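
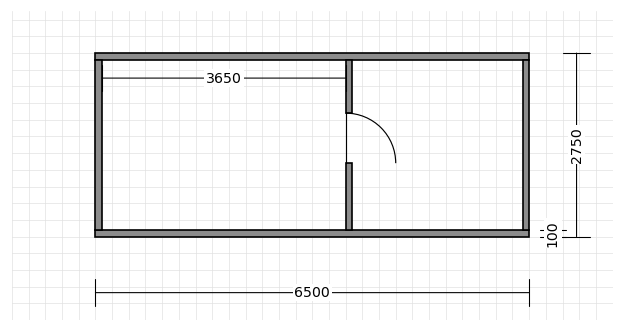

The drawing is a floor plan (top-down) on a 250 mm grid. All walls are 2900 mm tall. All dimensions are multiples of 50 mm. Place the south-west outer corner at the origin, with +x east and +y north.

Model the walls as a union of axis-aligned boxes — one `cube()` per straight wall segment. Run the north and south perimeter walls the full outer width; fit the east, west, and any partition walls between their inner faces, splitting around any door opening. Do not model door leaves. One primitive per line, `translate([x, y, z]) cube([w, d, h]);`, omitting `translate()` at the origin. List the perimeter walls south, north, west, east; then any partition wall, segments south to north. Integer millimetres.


cube([6500, 100, 2900]);
translate([0, 2650, 0]) cube([6500, 100, 2900]);
translate([0, 100, 0]) cube([100, 2550, 2900]);
translate([6400, 100, 0]) cube([100, 2550, 2900]);
translate([3750, 100, 0]) cube([100, 1000, 2900]);
translate([3750, 1850, 0]) cube([100, 800, 2900]);


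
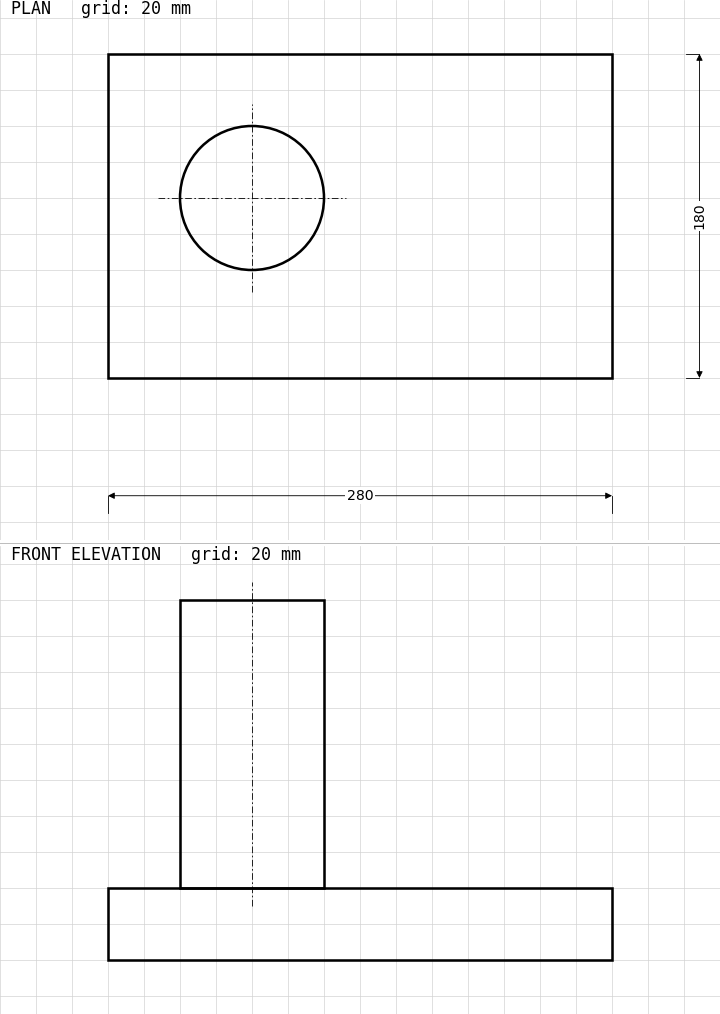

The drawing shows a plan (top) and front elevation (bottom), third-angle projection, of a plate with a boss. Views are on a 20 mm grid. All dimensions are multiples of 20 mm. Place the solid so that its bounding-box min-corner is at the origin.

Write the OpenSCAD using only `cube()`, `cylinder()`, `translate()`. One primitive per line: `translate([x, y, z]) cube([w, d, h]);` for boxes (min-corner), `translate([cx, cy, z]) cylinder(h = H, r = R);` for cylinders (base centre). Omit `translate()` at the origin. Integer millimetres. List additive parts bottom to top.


cube([280, 180, 40]);
translate([80, 100, 40]) cylinder(h = 160, r = 40);


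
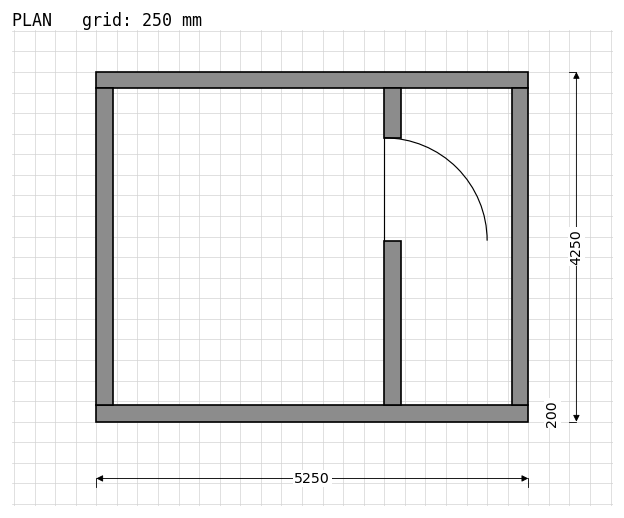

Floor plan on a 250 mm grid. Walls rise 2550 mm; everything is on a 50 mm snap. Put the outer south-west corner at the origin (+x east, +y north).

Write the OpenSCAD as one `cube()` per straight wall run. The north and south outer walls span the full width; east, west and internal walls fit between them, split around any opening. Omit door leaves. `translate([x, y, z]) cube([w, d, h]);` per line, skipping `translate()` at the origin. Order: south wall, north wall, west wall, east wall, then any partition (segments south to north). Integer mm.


cube([5250, 200, 2550]);
translate([0, 4050, 0]) cube([5250, 200, 2550]);
translate([0, 200, 0]) cube([200, 3850, 2550]);
translate([5050, 200, 0]) cube([200, 3850, 2550]);
translate([3500, 200, 0]) cube([200, 2000, 2550]);
translate([3500, 3450, 0]) cube([200, 600, 2550]);


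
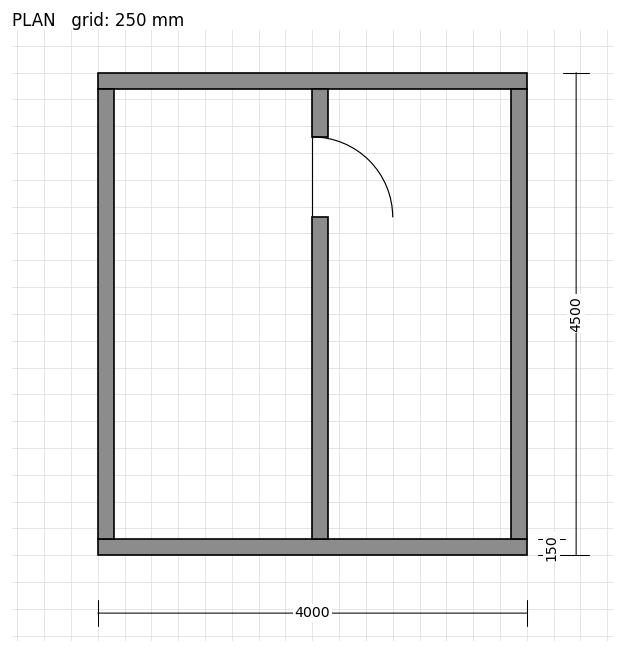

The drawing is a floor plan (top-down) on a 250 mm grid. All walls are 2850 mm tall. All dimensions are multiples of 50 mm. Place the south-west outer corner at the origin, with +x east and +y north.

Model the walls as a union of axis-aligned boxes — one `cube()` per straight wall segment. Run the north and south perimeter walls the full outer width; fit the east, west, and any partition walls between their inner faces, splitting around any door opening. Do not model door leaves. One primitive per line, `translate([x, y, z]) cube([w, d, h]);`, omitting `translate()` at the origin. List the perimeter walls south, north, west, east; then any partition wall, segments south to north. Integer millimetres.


cube([4000, 150, 2850]);
translate([0, 4350, 0]) cube([4000, 150, 2850]);
translate([0, 150, 0]) cube([150, 4200, 2850]);
translate([3850, 150, 0]) cube([150, 4200, 2850]);
translate([2000, 150, 0]) cube([150, 3000, 2850]);
translate([2000, 3900, 0]) cube([150, 450, 2850]);


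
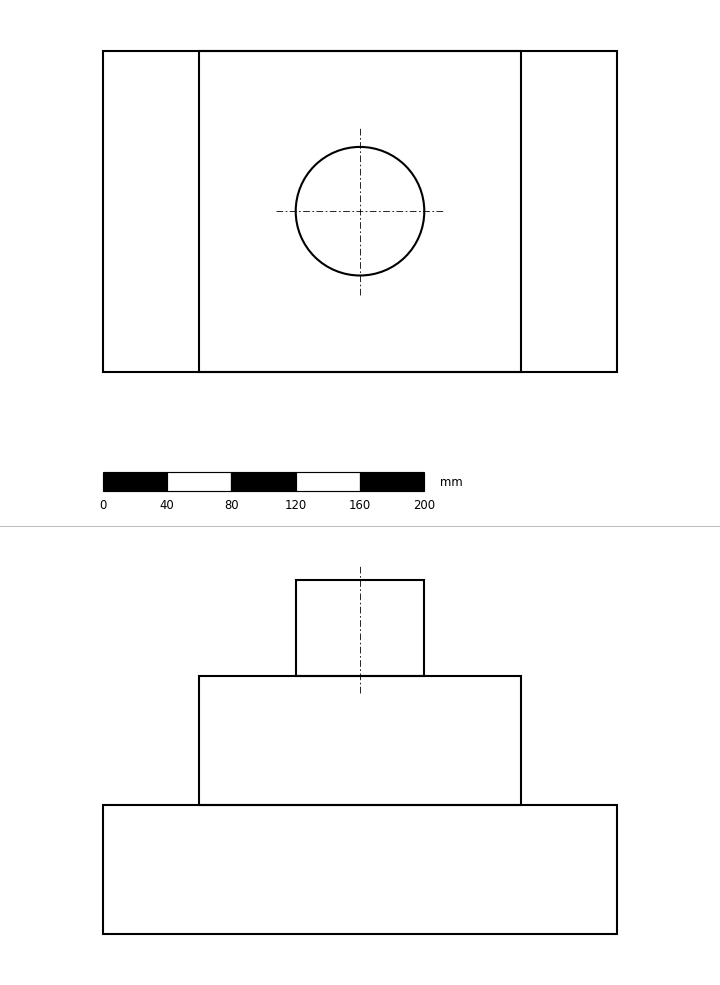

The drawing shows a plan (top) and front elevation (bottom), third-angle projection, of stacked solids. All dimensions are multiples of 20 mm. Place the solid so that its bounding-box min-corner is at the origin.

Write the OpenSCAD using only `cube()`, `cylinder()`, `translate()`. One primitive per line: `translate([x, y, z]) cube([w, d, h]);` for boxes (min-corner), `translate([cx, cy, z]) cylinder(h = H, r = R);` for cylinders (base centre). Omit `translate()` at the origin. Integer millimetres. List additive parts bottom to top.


cube([320, 200, 80]);
translate([60, 0, 80]) cube([200, 200, 80]);
translate([160, 100, 160]) cylinder(h = 60, r = 40);


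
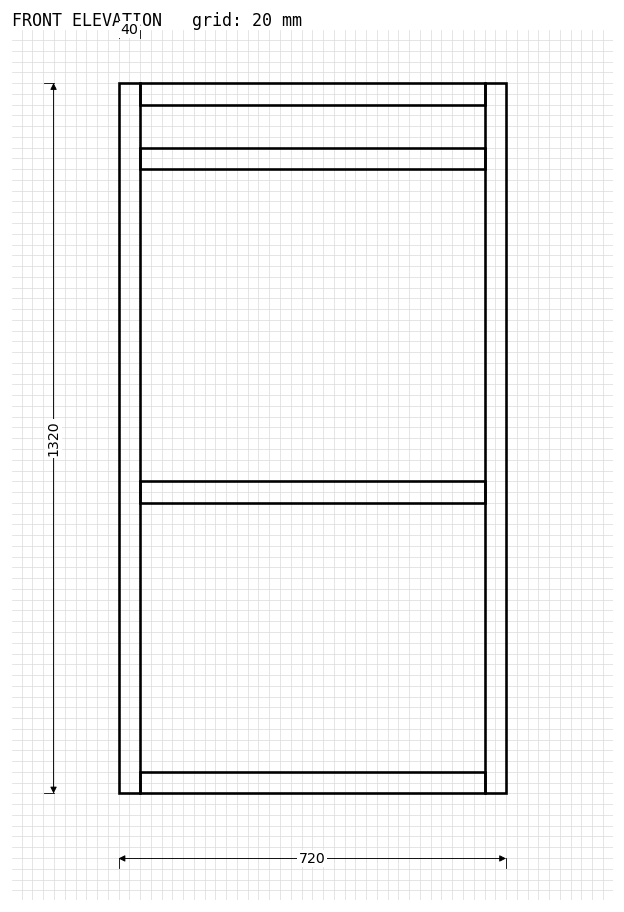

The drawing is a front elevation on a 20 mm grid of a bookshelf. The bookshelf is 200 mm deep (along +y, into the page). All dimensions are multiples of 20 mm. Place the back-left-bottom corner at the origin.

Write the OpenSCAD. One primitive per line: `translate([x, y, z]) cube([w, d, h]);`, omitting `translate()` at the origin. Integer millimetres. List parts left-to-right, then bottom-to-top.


cube([40, 200, 1320]);
translate([40, 0, 0]) cube([640, 200, 40]);
translate([40, 0, 540]) cube([640, 200, 40]);
translate([40, 0, 1160]) cube([640, 200, 40]);
translate([40, 0, 1280]) cube([640, 200, 40]);
translate([680, 0, 0]) cube([40, 200, 1320]);


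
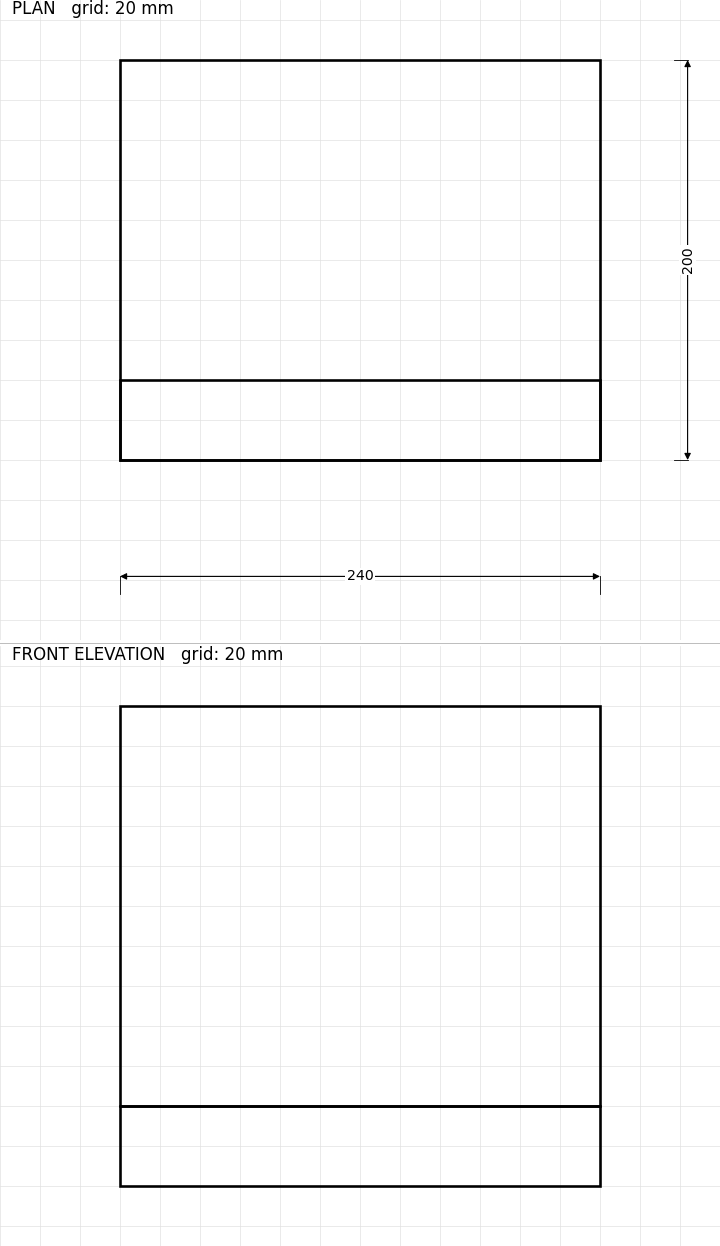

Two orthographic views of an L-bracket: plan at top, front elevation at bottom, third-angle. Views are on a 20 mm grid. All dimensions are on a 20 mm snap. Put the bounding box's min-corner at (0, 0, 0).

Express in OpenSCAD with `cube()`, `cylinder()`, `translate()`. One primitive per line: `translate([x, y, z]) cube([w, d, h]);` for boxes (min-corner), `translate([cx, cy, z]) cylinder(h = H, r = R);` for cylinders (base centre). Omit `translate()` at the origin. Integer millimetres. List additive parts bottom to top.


cube([240, 200, 40]);
translate([0, 0, 40]) cube([240, 40, 200]);


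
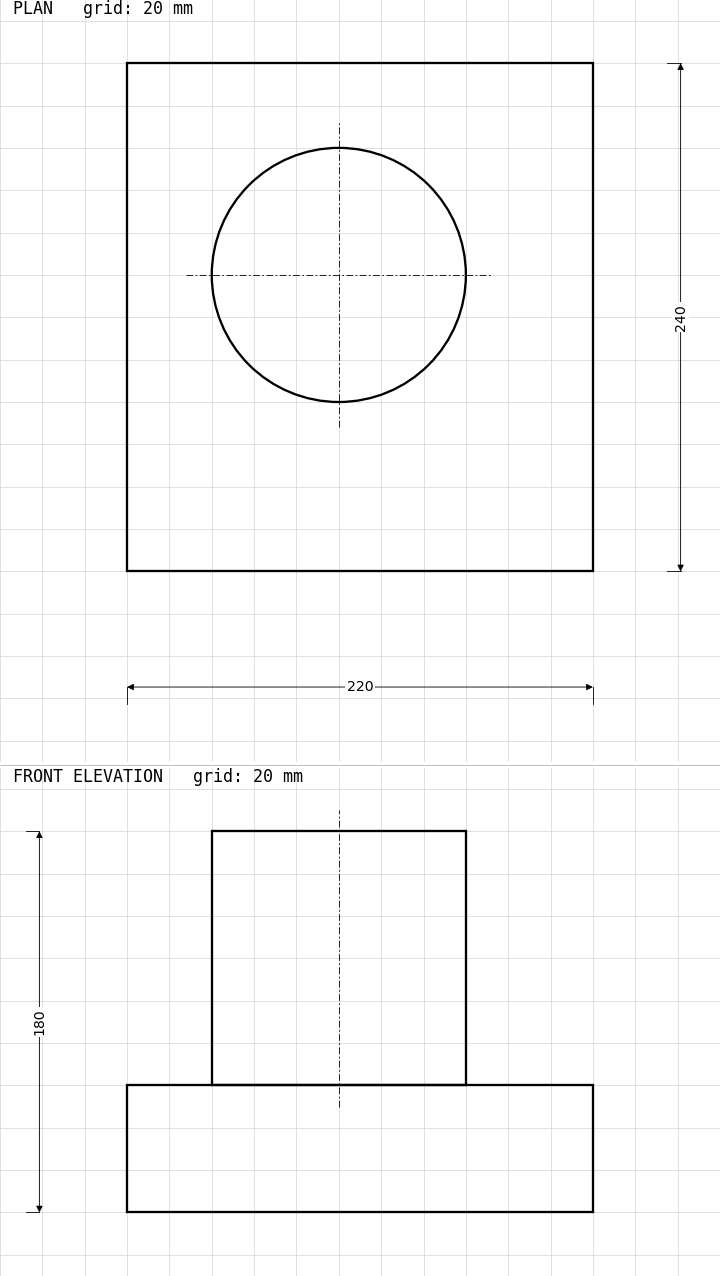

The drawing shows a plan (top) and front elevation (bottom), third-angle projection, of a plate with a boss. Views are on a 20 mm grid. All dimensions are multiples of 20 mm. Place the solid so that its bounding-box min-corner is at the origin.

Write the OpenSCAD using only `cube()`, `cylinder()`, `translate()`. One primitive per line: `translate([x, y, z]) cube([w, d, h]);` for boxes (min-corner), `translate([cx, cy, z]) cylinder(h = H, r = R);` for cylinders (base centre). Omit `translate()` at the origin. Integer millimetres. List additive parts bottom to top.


cube([220, 240, 60]);
translate([100, 140, 60]) cylinder(h = 120, r = 60);


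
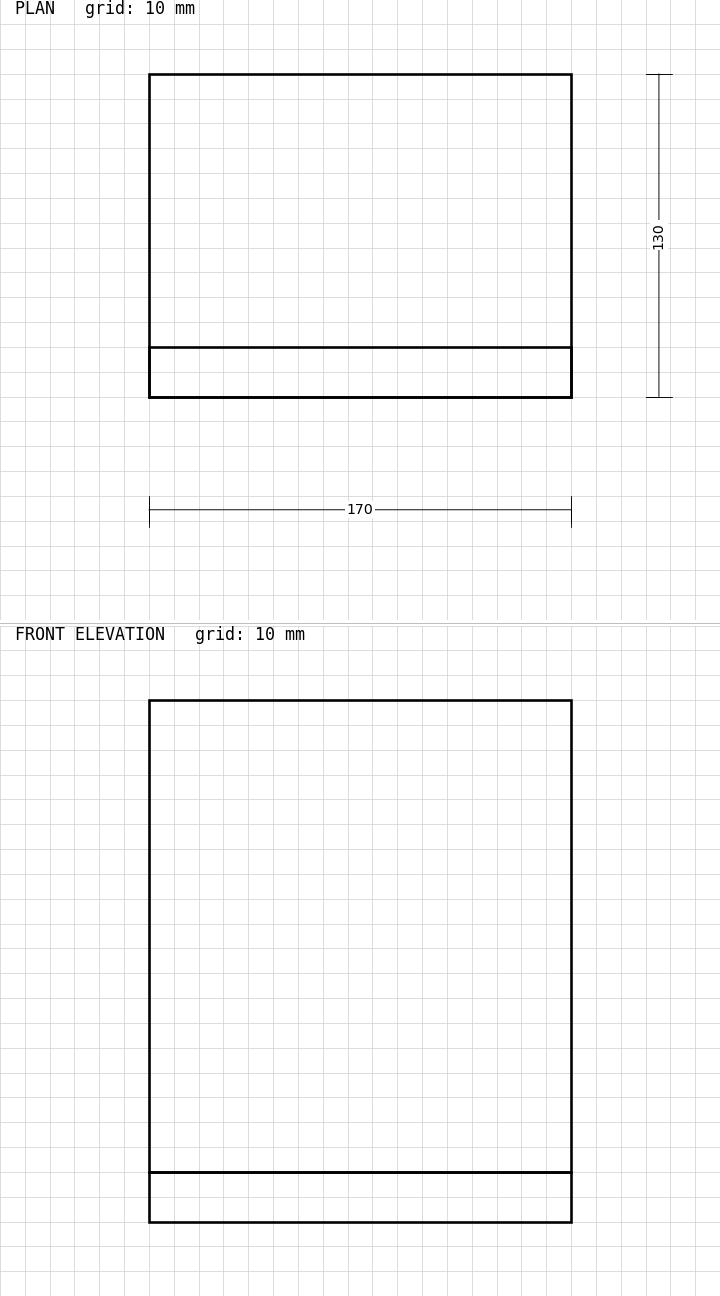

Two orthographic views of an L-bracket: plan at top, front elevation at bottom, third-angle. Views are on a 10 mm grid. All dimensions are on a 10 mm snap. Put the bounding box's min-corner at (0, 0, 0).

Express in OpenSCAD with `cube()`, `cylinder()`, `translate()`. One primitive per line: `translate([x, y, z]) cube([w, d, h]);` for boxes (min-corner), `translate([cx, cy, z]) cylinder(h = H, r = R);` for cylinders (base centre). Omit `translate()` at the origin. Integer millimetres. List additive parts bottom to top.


cube([170, 130, 20]);
translate([0, 0, 20]) cube([170, 20, 190]);


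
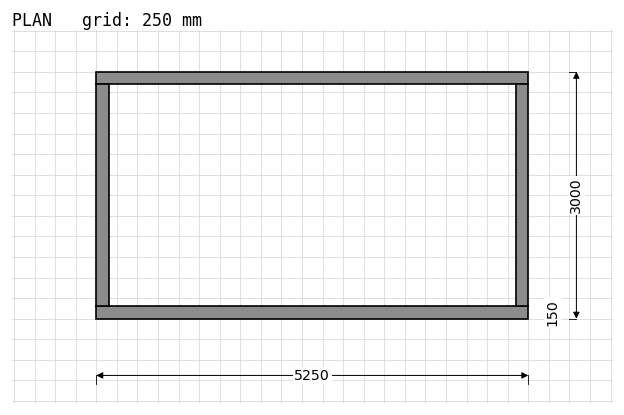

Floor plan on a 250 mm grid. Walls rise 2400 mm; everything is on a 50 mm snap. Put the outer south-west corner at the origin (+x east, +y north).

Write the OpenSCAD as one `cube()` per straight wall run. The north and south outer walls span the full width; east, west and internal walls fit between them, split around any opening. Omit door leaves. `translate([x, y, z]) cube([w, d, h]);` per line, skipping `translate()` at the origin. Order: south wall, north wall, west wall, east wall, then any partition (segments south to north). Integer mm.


cube([5250, 150, 2400]);
translate([0, 2850, 0]) cube([5250, 150, 2400]);
translate([0, 150, 0]) cube([150, 2700, 2400]);
translate([5100, 150, 0]) cube([150, 2700, 2400]);


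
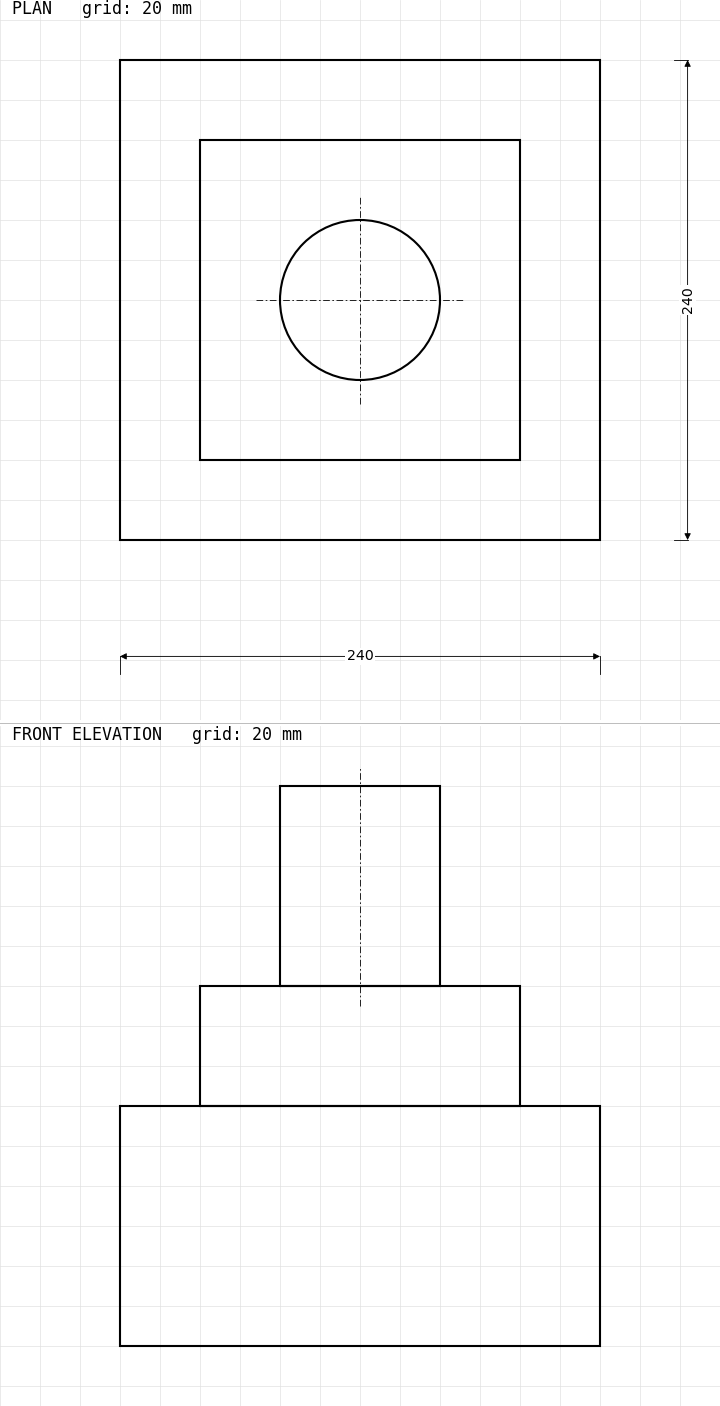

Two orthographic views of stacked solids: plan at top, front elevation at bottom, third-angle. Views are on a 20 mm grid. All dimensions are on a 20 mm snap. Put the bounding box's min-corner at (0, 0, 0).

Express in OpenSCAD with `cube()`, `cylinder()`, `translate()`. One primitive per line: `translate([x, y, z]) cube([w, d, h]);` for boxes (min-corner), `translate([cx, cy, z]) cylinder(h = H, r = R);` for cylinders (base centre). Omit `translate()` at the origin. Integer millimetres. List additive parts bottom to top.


cube([240, 240, 120]);
translate([40, 40, 120]) cube([160, 160, 60]);
translate([120, 120, 180]) cylinder(h = 100, r = 40);


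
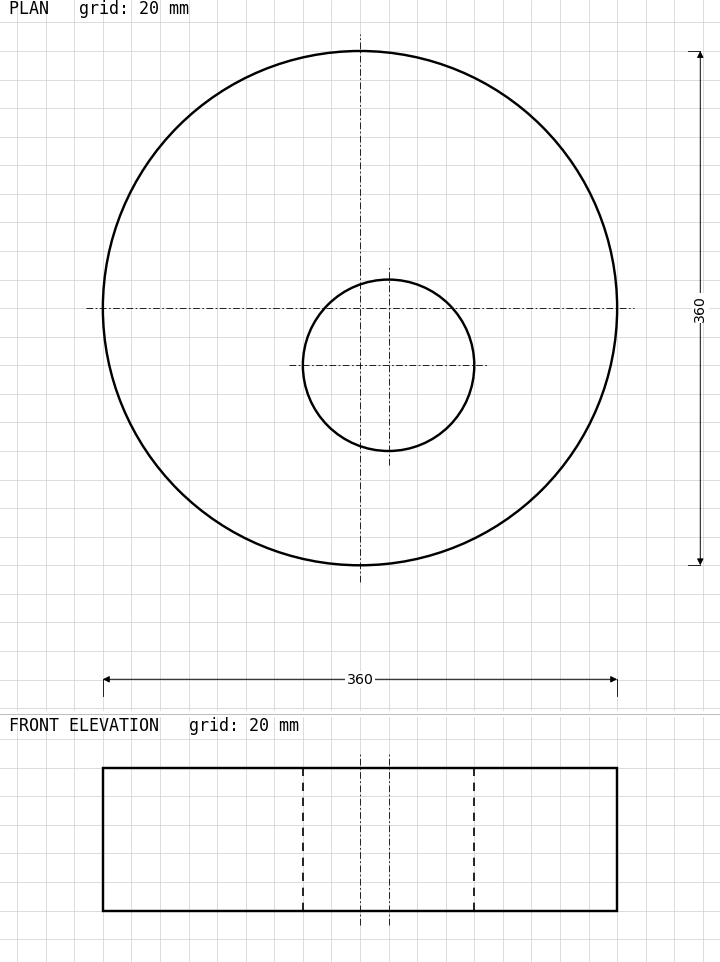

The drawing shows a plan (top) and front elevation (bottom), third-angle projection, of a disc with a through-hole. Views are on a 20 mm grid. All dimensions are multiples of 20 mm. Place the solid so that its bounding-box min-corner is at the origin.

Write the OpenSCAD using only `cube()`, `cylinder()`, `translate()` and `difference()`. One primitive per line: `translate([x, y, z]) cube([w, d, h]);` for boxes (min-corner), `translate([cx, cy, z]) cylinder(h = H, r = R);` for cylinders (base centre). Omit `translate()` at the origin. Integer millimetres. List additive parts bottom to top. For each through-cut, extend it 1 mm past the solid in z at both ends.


difference() {
  translate([180, 180, 0]) cylinder(h = 100, r = 180);
  translate([200, 140, -1]) cylinder(h = 102, r = 60);
}


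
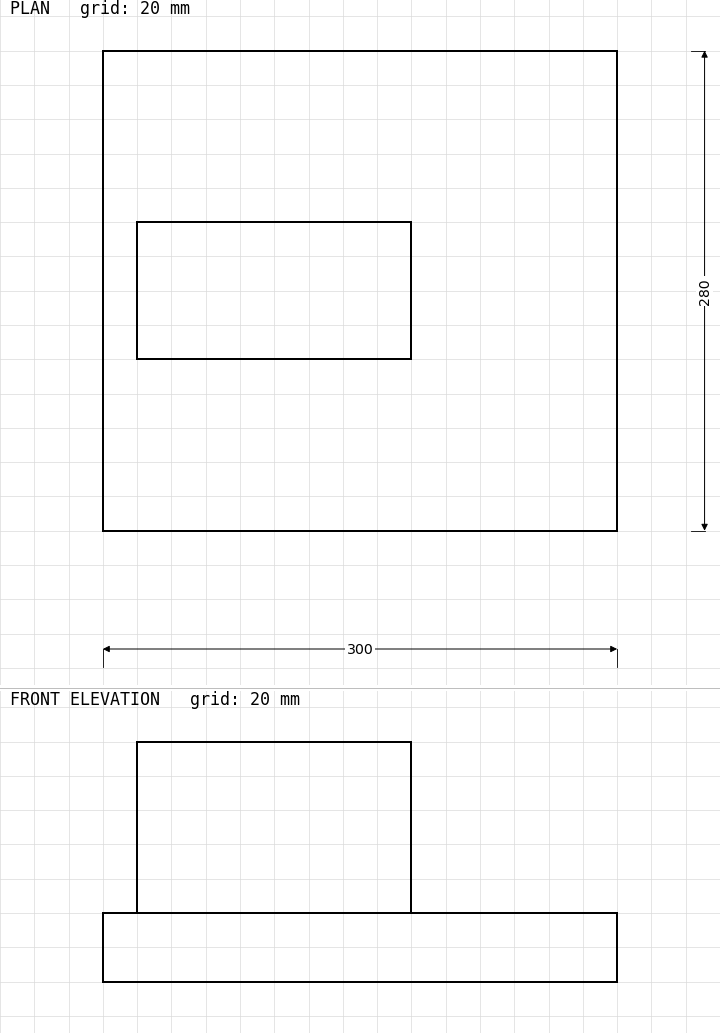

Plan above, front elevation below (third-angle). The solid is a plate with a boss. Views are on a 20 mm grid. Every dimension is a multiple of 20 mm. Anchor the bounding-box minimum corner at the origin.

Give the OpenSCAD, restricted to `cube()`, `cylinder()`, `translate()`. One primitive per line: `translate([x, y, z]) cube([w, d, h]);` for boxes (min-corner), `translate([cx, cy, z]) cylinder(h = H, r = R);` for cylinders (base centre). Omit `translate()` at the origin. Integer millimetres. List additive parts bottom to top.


cube([300, 280, 40]);
translate([20, 100, 40]) cube([160, 80, 100]);


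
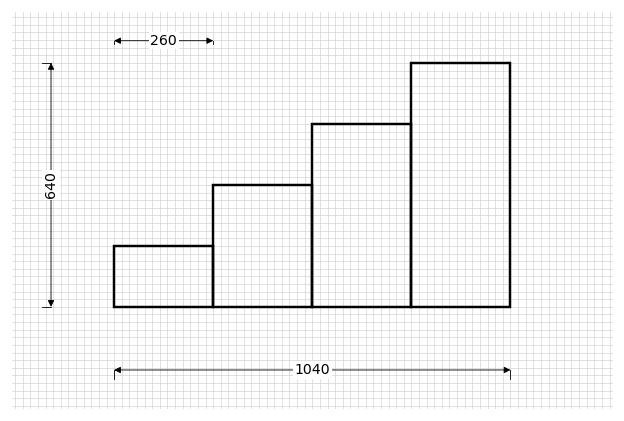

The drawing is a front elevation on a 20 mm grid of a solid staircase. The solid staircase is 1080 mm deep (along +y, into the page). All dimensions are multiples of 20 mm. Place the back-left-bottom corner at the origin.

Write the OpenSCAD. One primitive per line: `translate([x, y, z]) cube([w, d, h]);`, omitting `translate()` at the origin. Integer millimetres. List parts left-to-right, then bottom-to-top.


cube([260, 1080, 160]);
translate([260, 0, 0]) cube([260, 1080, 320]);
translate([520, 0, 0]) cube([260, 1080, 480]);
translate([780, 0, 0]) cube([260, 1080, 640]);


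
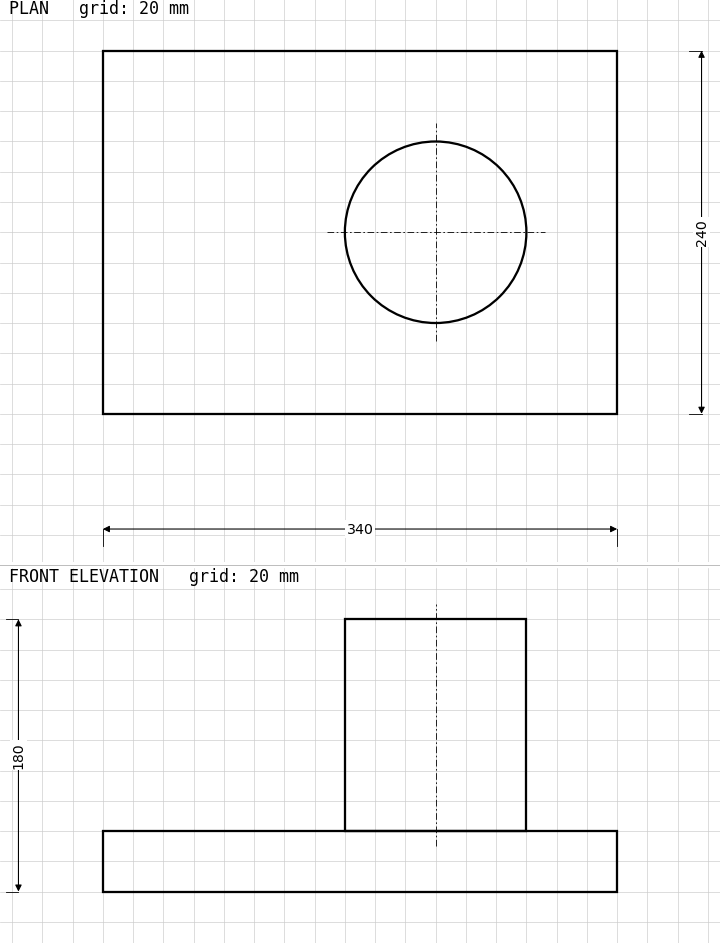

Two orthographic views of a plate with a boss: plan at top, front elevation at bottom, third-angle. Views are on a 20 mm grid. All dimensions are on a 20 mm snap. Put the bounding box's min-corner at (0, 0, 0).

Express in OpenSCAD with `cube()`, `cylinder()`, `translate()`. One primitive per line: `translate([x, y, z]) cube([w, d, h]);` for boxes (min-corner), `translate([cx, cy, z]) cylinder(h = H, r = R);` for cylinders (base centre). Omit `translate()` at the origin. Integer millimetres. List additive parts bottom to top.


cube([340, 240, 40]);
translate([220, 120, 40]) cylinder(h = 140, r = 60);


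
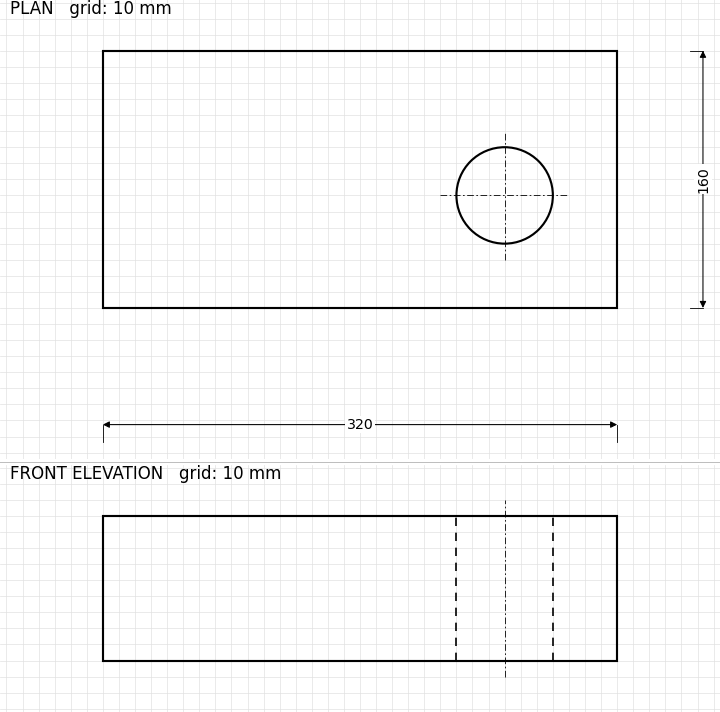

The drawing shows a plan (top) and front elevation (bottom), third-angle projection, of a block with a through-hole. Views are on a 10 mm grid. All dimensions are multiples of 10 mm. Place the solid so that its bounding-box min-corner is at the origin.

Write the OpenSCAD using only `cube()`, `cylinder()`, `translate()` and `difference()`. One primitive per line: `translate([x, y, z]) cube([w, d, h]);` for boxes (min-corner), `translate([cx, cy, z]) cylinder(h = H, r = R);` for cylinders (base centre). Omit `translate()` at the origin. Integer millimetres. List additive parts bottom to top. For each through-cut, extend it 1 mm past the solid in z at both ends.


difference() {
  cube([320, 160, 90]);
  translate([250, 70, -1]) cylinder(h = 92, r = 30);
}


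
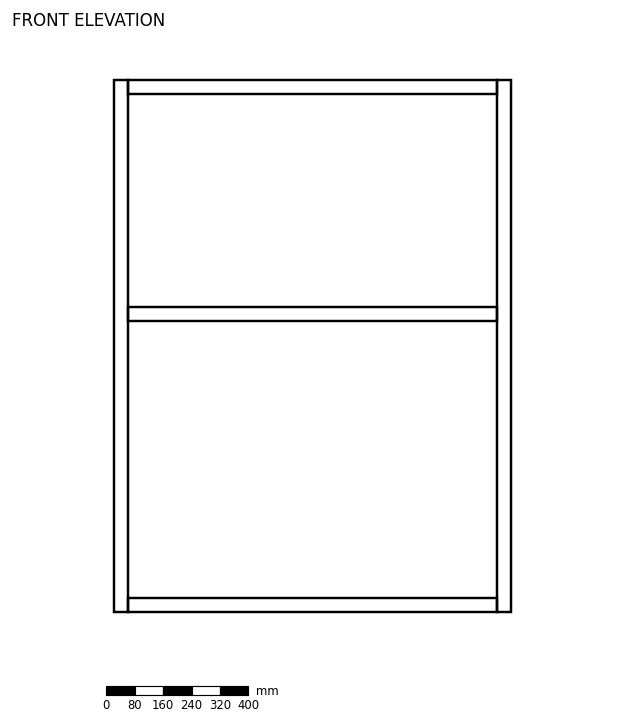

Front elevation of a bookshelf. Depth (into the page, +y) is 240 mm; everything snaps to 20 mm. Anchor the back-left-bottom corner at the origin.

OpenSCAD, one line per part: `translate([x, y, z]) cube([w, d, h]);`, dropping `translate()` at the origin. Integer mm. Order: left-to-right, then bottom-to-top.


cube([40, 240, 1500]);
translate([40, 0, 0]) cube([1040, 240, 40]);
translate([40, 0, 820]) cube([1040, 240, 40]);
translate([40, 0, 1460]) cube([1040, 240, 40]);
translate([1080, 0, 0]) cube([40, 240, 1500]);


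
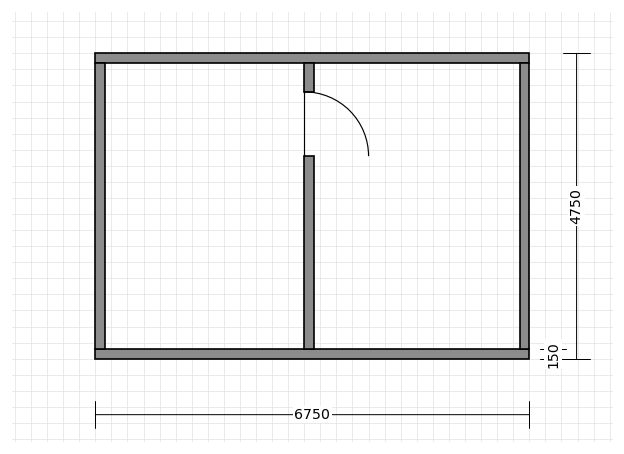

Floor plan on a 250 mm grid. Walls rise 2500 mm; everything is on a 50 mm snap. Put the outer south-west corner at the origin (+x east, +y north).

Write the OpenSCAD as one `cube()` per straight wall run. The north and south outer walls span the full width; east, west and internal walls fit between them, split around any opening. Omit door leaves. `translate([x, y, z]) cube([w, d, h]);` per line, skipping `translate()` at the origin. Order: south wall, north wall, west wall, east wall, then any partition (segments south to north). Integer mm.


cube([6750, 150, 2500]);
translate([0, 4600, 0]) cube([6750, 150, 2500]);
translate([0, 150, 0]) cube([150, 4450, 2500]);
translate([6600, 150, 0]) cube([150, 4450, 2500]);
translate([3250, 150, 0]) cube([150, 3000, 2500]);
translate([3250, 4150, 0]) cube([150, 450, 2500]);


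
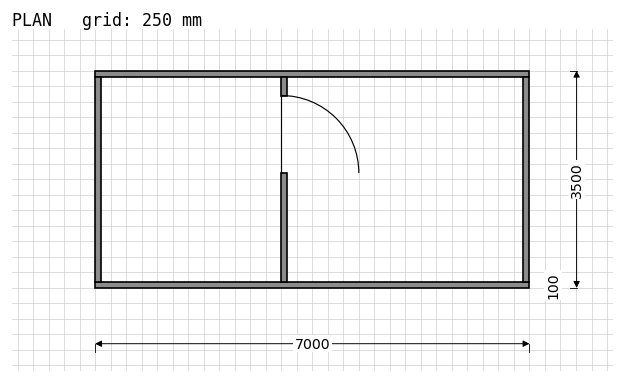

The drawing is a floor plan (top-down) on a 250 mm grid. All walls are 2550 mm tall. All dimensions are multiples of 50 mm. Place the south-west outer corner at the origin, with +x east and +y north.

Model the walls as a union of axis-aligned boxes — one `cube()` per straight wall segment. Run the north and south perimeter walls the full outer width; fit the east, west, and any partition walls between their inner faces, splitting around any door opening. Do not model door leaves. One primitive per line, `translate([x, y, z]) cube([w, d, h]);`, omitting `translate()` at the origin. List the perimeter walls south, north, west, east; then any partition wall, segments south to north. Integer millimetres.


cube([7000, 100, 2550]);
translate([0, 3400, 0]) cube([7000, 100, 2550]);
translate([0, 100, 0]) cube([100, 3300, 2550]);
translate([6900, 100, 0]) cube([100, 3300, 2550]);
translate([3000, 100, 0]) cube([100, 1750, 2550]);
translate([3000, 3100, 0]) cube([100, 300, 2550]);


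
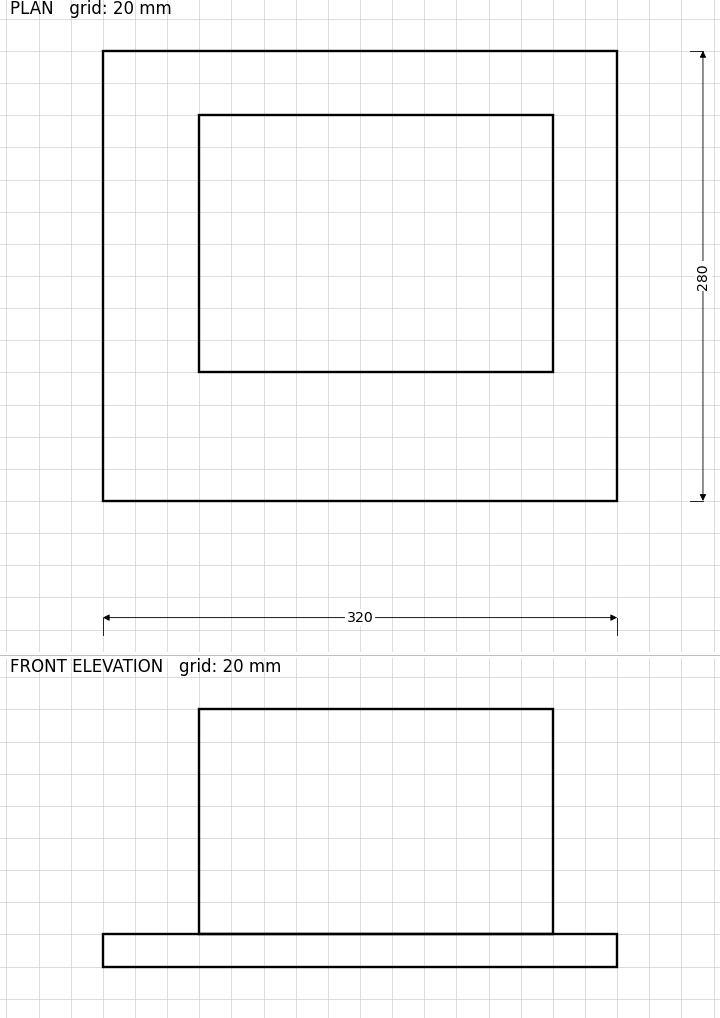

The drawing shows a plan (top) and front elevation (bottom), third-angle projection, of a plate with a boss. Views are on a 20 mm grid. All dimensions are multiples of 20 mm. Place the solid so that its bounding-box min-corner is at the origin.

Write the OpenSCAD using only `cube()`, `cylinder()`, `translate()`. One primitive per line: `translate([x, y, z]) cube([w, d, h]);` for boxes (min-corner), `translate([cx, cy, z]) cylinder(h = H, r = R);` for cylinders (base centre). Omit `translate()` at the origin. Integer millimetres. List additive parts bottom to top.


cube([320, 280, 20]);
translate([60, 80, 20]) cube([220, 160, 140]);


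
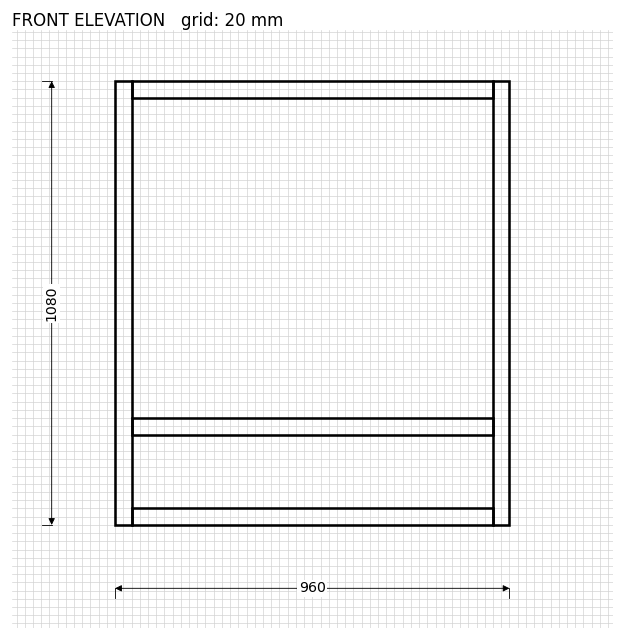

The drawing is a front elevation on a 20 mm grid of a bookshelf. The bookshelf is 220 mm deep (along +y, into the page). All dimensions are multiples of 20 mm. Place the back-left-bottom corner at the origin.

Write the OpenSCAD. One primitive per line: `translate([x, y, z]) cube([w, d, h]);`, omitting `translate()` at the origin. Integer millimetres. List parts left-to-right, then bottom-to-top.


cube([40, 220, 1080]);
translate([40, 0, 0]) cube([880, 220, 40]);
translate([40, 0, 220]) cube([880, 220, 40]);
translate([40, 0, 1040]) cube([880, 220, 40]);
translate([920, 0, 0]) cube([40, 220, 1080]);


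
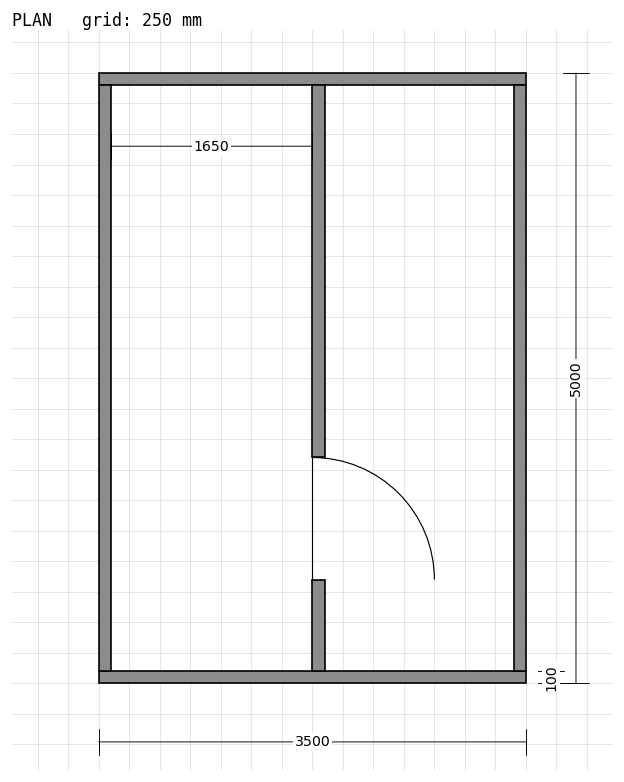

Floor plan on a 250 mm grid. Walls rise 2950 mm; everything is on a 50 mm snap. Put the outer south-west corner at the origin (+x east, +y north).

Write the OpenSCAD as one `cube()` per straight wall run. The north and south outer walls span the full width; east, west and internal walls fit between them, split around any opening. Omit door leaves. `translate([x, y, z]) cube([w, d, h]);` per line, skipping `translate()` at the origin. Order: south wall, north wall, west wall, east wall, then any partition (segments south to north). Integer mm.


cube([3500, 100, 2950]);
translate([0, 4900, 0]) cube([3500, 100, 2950]);
translate([0, 100, 0]) cube([100, 4800, 2950]);
translate([3400, 100, 0]) cube([100, 4800, 2950]);
translate([1750, 100, 0]) cube([100, 750, 2950]);
translate([1750, 1850, 0]) cube([100, 3050, 2950]);


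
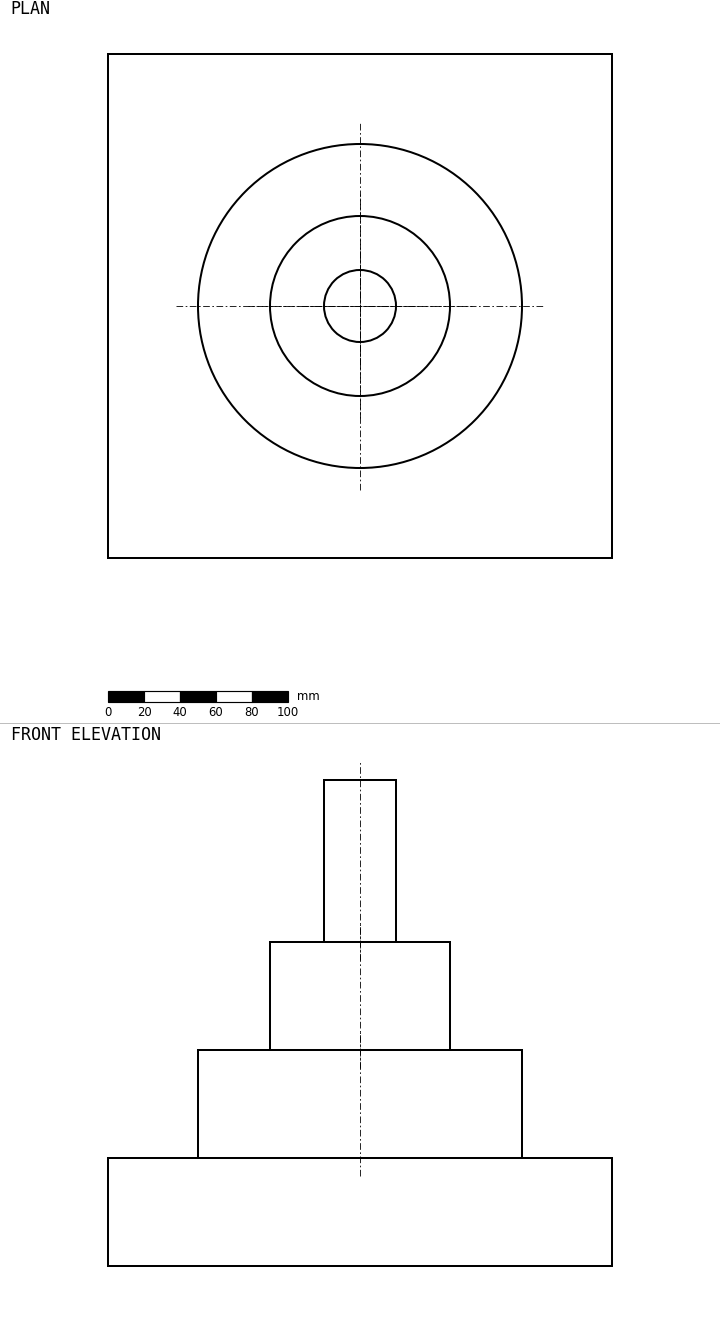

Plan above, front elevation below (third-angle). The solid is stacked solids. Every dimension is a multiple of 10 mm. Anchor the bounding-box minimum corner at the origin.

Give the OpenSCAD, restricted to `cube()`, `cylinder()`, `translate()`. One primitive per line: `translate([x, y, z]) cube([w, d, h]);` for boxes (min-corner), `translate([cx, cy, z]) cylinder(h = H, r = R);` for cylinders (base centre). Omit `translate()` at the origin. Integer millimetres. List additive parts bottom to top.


cube([280, 280, 60]);
translate([140, 140, 60]) cylinder(h = 60, r = 90);
translate([140, 140, 120]) cylinder(h = 60, r = 50);
translate([140, 140, 180]) cylinder(h = 90, r = 20);


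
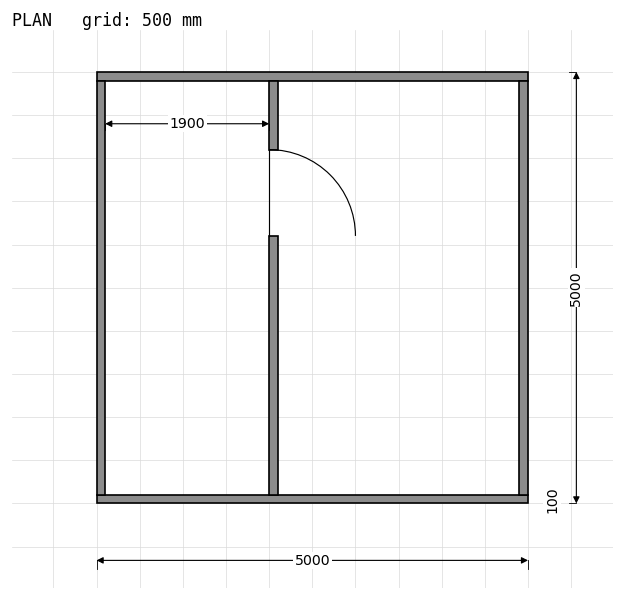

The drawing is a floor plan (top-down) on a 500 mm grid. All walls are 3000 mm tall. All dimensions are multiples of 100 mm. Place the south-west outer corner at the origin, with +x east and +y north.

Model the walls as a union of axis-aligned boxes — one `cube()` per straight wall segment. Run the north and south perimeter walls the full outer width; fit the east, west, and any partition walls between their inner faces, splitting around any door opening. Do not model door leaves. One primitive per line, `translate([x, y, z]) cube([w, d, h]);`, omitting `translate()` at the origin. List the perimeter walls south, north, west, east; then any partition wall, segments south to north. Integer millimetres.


cube([5000, 100, 3000]);
translate([0, 4900, 0]) cube([5000, 100, 3000]);
translate([0, 100, 0]) cube([100, 4800, 3000]);
translate([4900, 100, 0]) cube([100, 4800, 3000]);
translate([2000, 100, 0]) cube([100, 3000, 3000]);
translate([2000, 4100, 0]) cube([100, 800, 3000]);


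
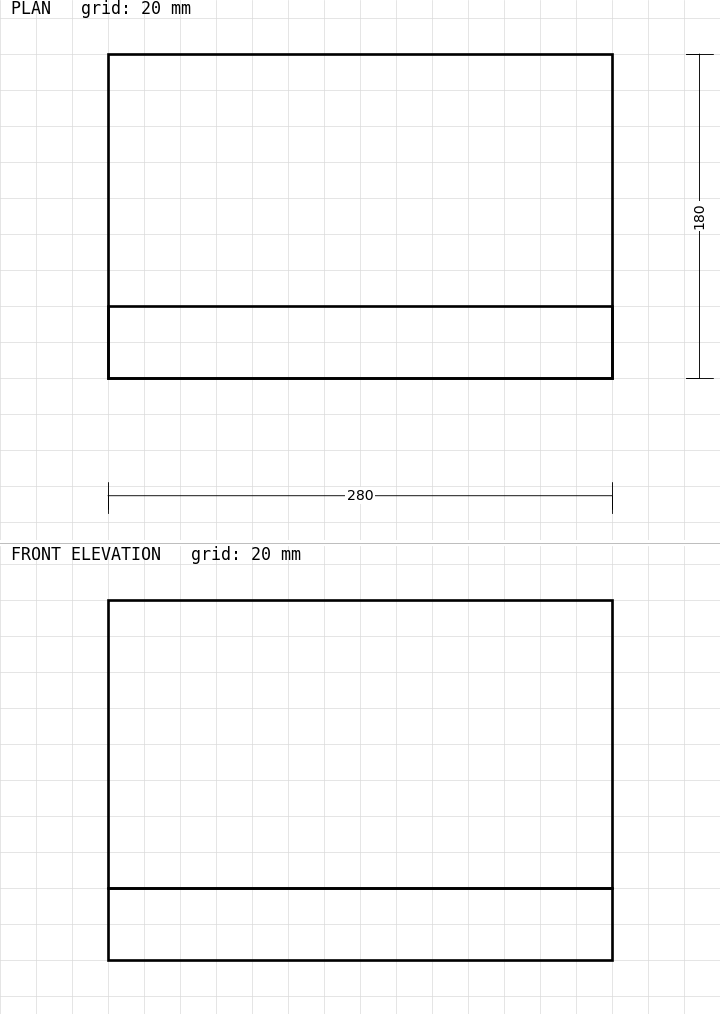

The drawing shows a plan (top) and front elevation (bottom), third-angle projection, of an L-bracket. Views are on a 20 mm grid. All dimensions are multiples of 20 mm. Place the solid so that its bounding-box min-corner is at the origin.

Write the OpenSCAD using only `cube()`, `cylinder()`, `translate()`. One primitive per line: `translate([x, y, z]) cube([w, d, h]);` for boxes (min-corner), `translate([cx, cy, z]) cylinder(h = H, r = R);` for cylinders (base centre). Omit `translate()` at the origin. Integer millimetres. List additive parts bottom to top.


cube([280, 180, 40]);
translate([0, 0, 40]) cube([280, 40, 160]);


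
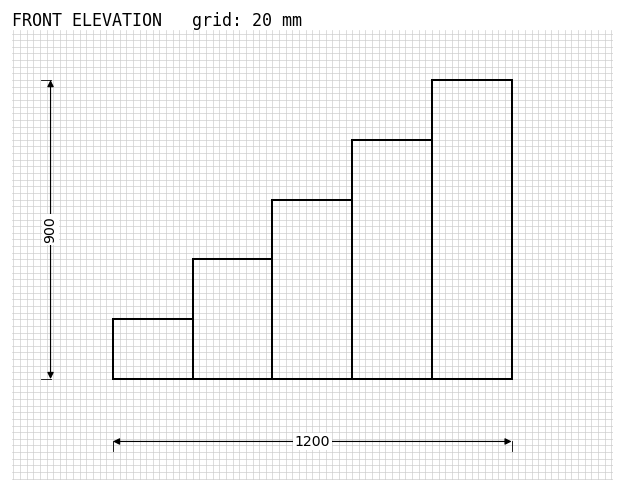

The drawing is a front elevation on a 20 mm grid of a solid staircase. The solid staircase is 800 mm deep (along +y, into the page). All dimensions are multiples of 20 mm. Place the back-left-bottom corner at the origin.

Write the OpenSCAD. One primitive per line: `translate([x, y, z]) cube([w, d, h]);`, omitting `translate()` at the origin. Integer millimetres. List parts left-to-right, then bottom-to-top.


cube([240, 800, 180]);
translate([240, 0, 0]) cube([240, 800, 360]);
translate([480, 0, 0]) cube([240, 800, 540]);
translate([720, 0, 0]) cube([240, 800, 720]);
translate([960, 0, 0]) cube([240, 800, 900]);


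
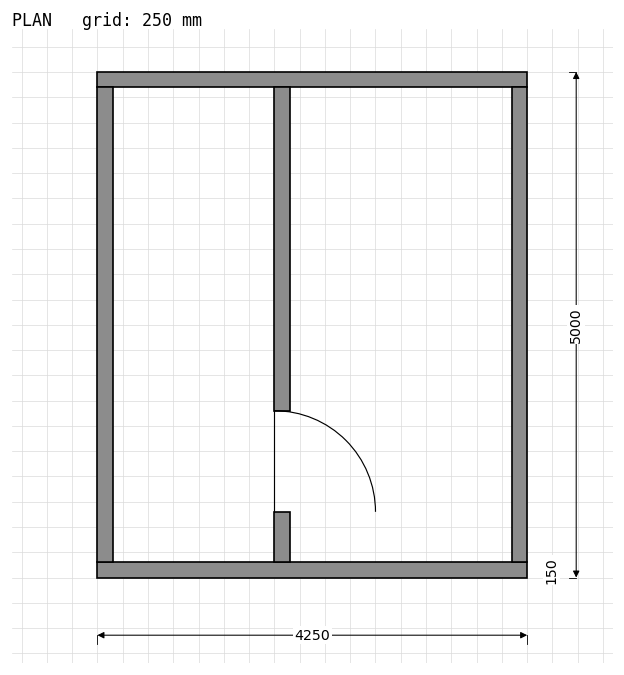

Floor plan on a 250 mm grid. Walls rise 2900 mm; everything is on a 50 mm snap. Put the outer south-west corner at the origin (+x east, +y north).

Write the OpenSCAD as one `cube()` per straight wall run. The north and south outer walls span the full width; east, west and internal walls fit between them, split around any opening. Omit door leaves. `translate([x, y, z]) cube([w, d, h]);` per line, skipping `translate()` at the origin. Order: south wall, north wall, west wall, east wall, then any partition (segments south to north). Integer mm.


cube([4250, 150, 2900]);
translate([0, 4850, 0]) cube([4250, 150, 2900]);
translate([0, 150, 0]) cube([150, 4700, 2900]);
translate([4100, 150, 0]) cube([150, 4700, 2900]);
translate([1750, 150, 0]) cube([150, 500, 2900]);
translate([1750, 1650, 0]) cube([150, 3200, 2900]);


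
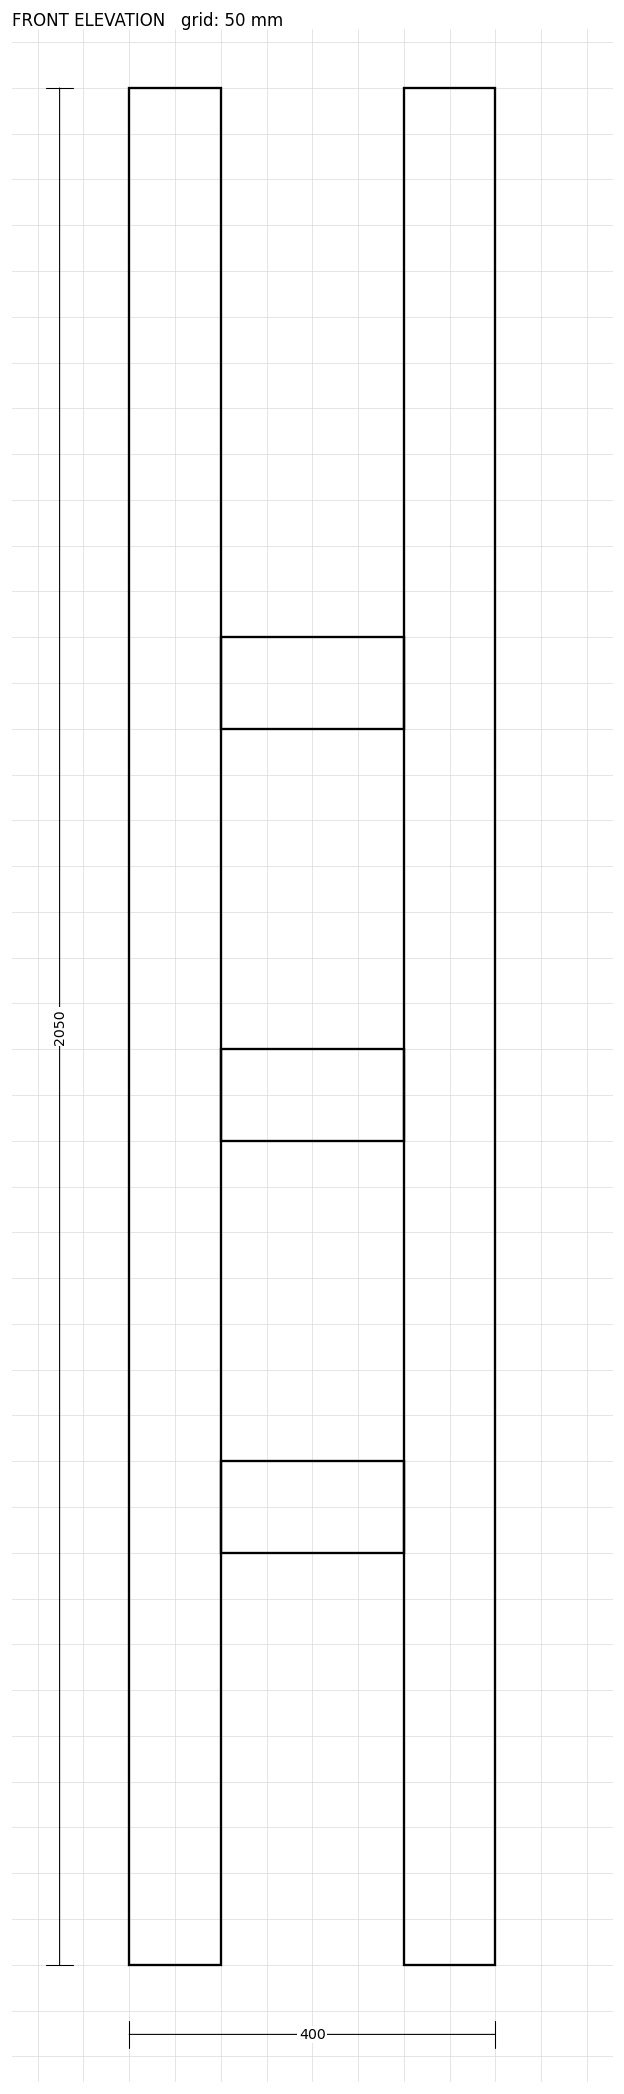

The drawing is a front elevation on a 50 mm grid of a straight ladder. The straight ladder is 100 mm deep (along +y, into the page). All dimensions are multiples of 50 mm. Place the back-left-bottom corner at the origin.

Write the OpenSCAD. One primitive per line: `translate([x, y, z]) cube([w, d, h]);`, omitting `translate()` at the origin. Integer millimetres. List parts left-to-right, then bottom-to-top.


cube([100, 100, 2050]);
translate([100, 0, 450]) cube([200, 100, 100]);
translate([100, 0, 900]) cube([200, 100, 100]);
translate([100, 0, 1350]) cube([200, 100, 100]);
translate([300, 0, 0]) cube([100, 100, 2050]);


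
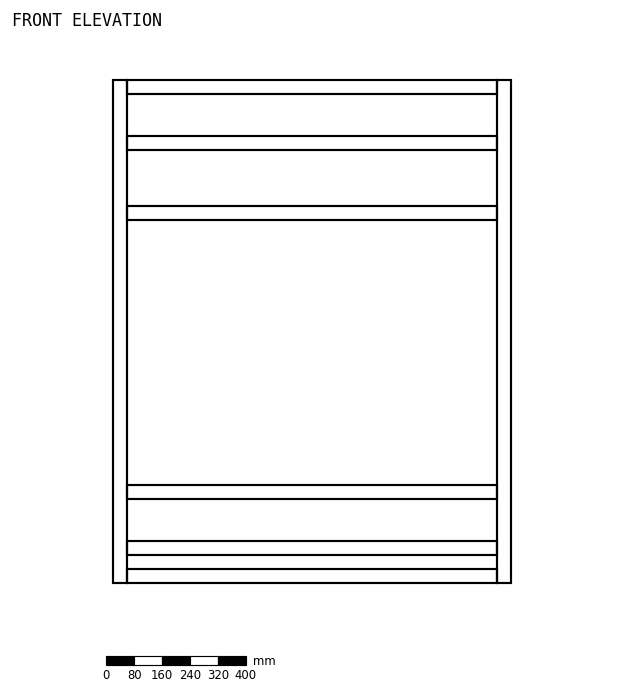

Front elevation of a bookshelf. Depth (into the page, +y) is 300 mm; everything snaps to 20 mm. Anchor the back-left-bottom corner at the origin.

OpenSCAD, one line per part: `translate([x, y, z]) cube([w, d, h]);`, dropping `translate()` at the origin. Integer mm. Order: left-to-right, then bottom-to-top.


cube([40, 300, 1440]);
translate([40, 0, 0]) cube([1060, 300, 40]);
translate([40, 0, 80]) cube([1060, 300, 40]);
translate([40, 0, 240]) cube([1060, 300, 40]);
translate([40, 0, 1040]) cube([1060, 300, 40]);
translate([40, 0, 1240]) cube([1060, 300, 40]);
translate([40, 0, 1400]) cube([1060, 300, 40]);
translate([1100, 0, 0]) cube([40, 300, 1440]);


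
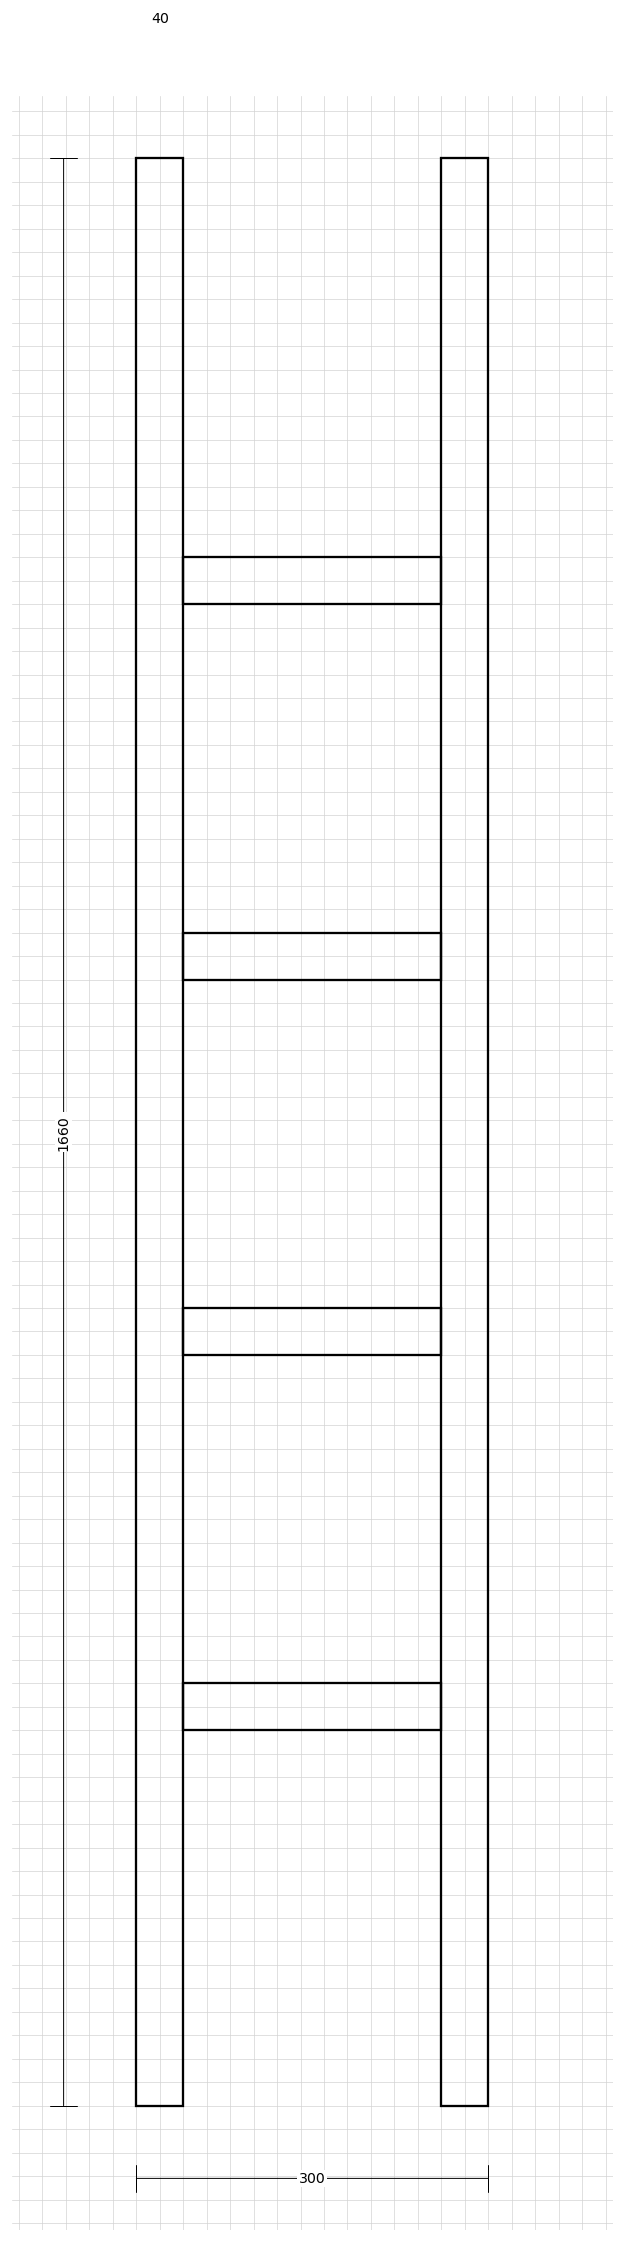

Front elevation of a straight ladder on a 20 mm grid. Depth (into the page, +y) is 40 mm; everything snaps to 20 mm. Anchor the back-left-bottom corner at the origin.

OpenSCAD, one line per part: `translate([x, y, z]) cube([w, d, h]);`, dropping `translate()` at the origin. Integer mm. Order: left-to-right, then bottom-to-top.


cube([40, 40, 1660]);
translate([40, 0, 320]) cube([220, 40, 40]);
translate([40, 0, 640]) cube([220, 40, 40]);
translate([40, 0, 960]) cube([220, 40, 40]);
translate([40, 0, 1280]) cube([220, 40, 40]);
translate([260, 0, 0]) cube([40, 40, 1660]);


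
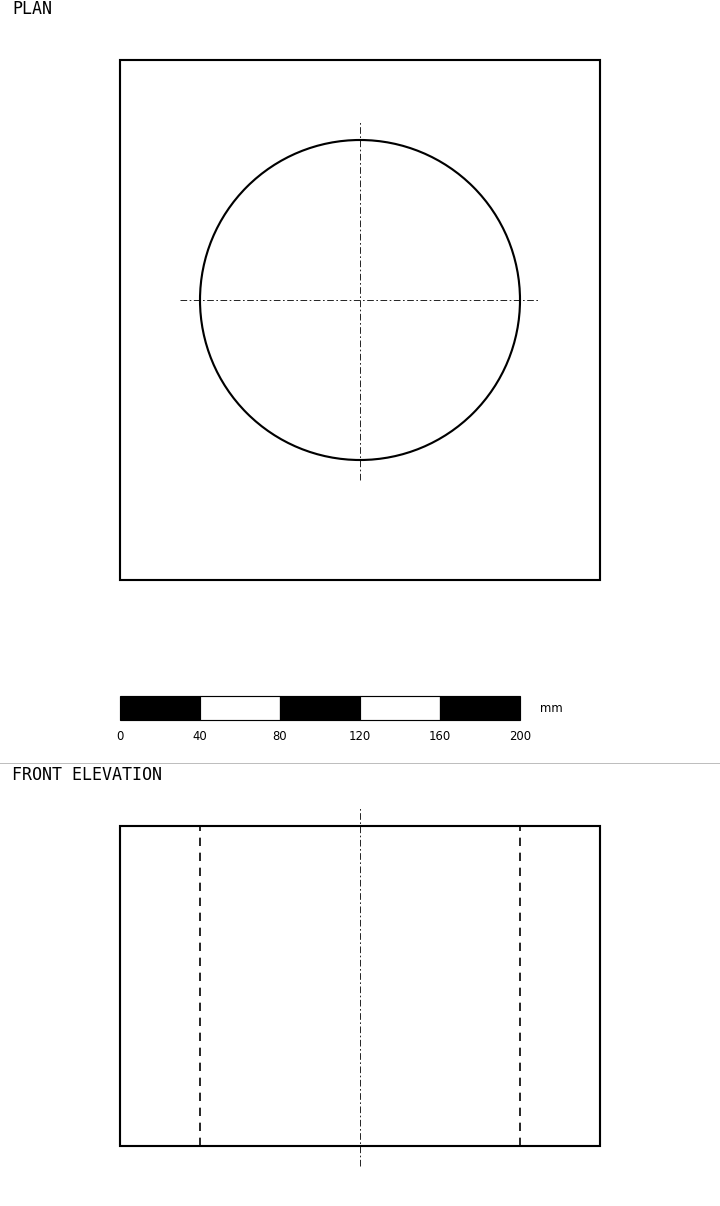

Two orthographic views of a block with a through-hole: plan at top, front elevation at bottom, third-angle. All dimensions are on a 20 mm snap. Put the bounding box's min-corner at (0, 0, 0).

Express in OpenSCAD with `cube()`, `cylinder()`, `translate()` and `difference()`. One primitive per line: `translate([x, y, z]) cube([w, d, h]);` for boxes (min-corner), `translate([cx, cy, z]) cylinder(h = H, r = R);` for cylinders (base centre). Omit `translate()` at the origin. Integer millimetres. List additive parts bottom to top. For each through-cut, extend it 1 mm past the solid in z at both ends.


difference() {
  cube([240, 260, 160]);
  translate([120, 140, -1]) cylinder(h = 162, r = 80);
}


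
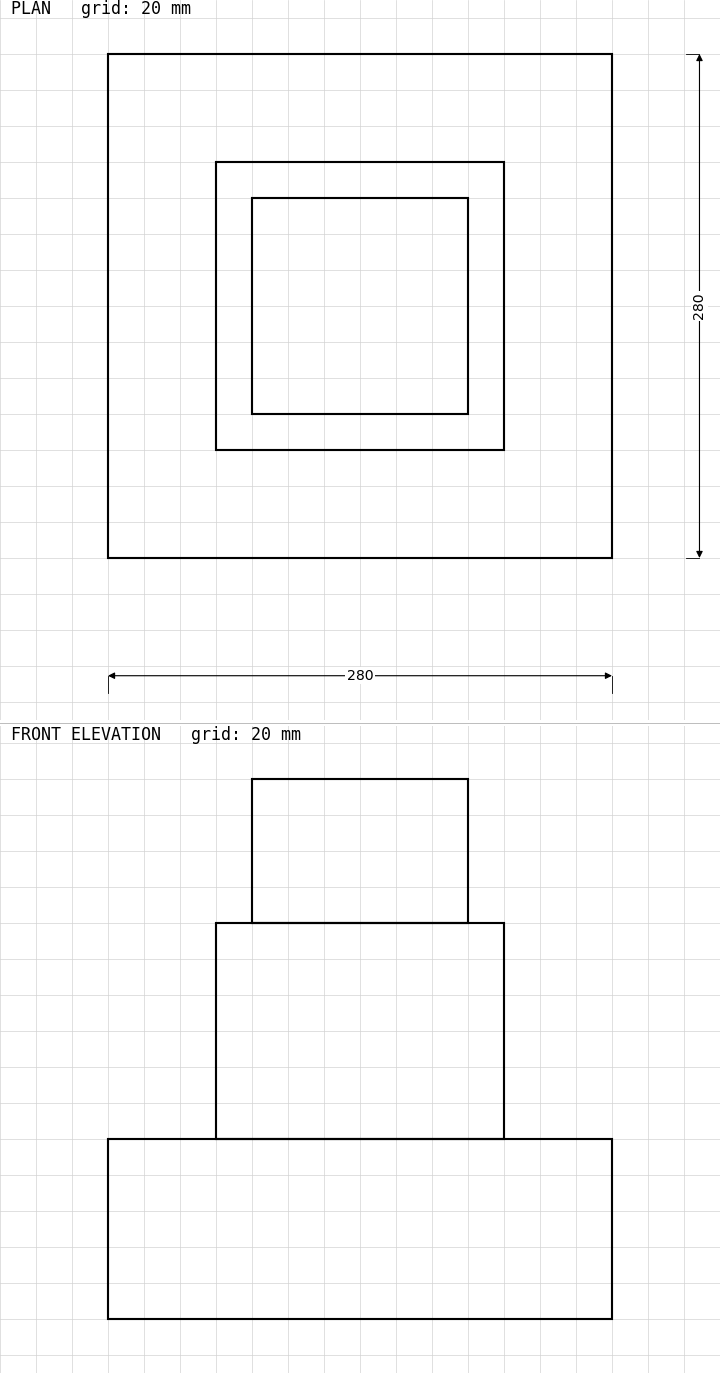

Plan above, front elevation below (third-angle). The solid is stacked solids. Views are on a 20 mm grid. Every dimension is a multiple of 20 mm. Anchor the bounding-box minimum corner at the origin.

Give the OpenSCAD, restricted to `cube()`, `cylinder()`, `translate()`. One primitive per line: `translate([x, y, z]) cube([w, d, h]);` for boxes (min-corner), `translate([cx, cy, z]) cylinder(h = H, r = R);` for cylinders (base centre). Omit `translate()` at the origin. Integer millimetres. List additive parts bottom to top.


cube([280, 280, 100]);
translate([60, 60, 100]) cube([160, 160, 120]);
translate([80, 80, 220]) cube([120, 120, 80]);


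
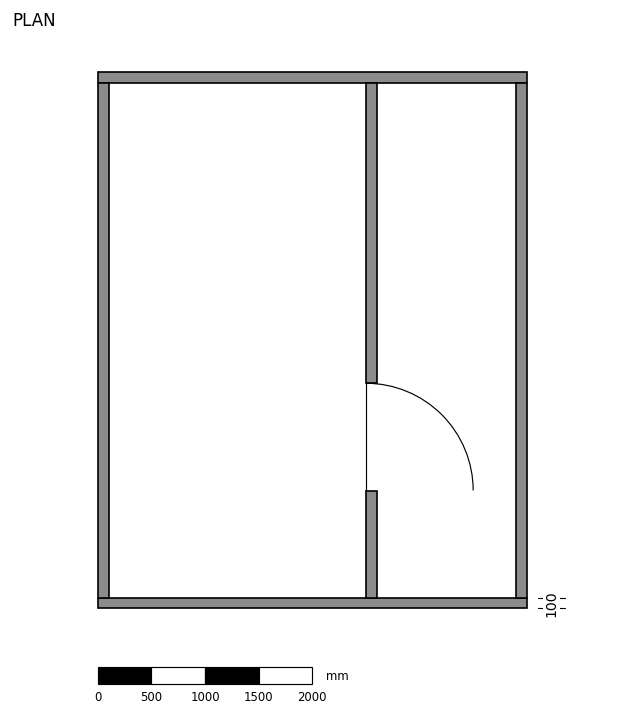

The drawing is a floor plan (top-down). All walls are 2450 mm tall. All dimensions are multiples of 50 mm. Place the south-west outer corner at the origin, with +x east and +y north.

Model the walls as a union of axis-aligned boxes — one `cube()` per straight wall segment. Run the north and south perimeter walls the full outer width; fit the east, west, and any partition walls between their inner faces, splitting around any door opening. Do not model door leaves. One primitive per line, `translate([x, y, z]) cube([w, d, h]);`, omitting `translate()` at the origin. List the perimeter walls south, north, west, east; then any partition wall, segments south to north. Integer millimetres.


cube([4000, 100, 2450]);
translate([0, 4900, 0]) cube([4000, 100, 2450]);
translate([0, 100, 0]) cube([100, 4800, 2450]);
translate([3900, 100, 0]) cube([100, 4800, 2450]);
translate([2500, 100, 0]) cube([100, 1000, 2450]);
translate([2500, 2100, 0]) cube([100, 2800, 2450]);


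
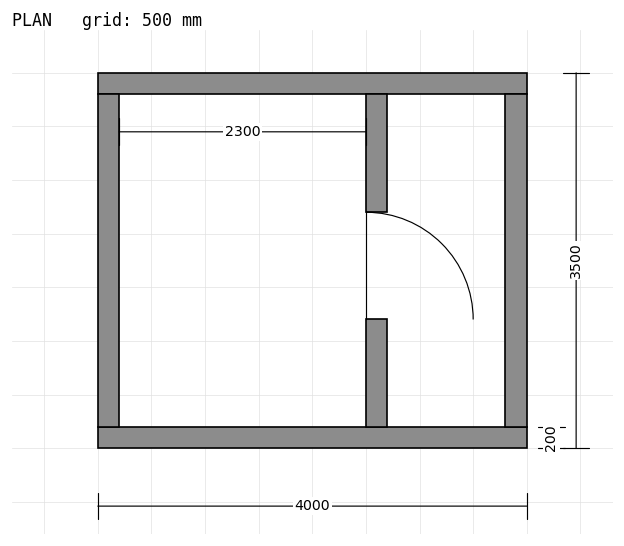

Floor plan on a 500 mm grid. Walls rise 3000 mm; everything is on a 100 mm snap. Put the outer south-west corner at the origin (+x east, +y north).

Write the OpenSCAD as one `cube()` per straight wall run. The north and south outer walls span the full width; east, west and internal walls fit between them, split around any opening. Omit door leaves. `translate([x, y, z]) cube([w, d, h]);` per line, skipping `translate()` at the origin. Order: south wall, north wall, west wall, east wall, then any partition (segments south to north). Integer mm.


cube([4000, 200, 3000]);
translate([0, 3300, 0]) cube([4000, 200, 3000]);
translate([0, 200, 0]) cube([200, 3100, 3000]);
translate([3800, 200, 0]) cube([200, 3100, 3000]);
translate([2500, 200, 0]) cube([200, 1000, 3000]);
translate([2500, 2200, 0]) cube([200, 1100, 3000]);


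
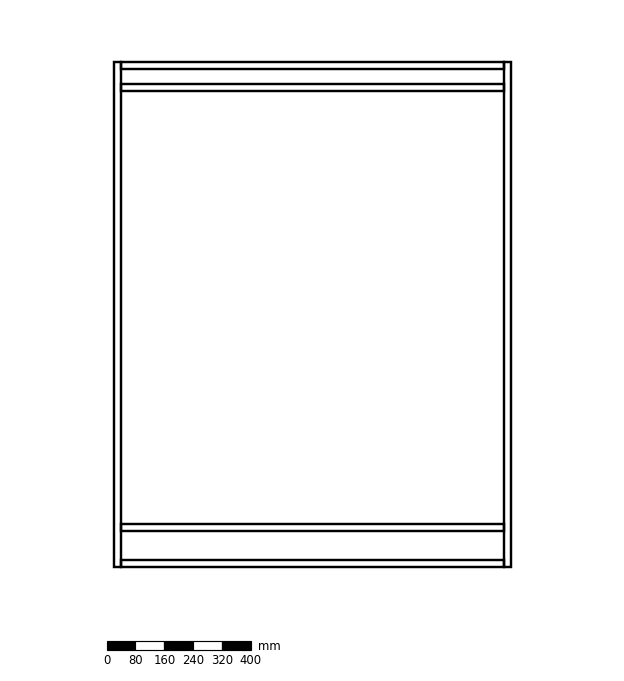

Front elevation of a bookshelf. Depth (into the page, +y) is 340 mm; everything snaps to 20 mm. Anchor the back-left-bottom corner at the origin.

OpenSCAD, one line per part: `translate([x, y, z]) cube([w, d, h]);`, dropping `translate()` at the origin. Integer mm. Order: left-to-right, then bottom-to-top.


cube([20, 340, 1400]);
translate([20, 0, 0]) cube([1060, 340, 20]);
translate([20, 0, 100]) cube([1060, 340, 20]);
translate([20, 0, 1320]) cube([1060, 340, 20]);
translate([20, 0, 1380]) cube([1060, 340, 20]);
translate([1080, 0, 0]) cube([20, 340, 1400]);


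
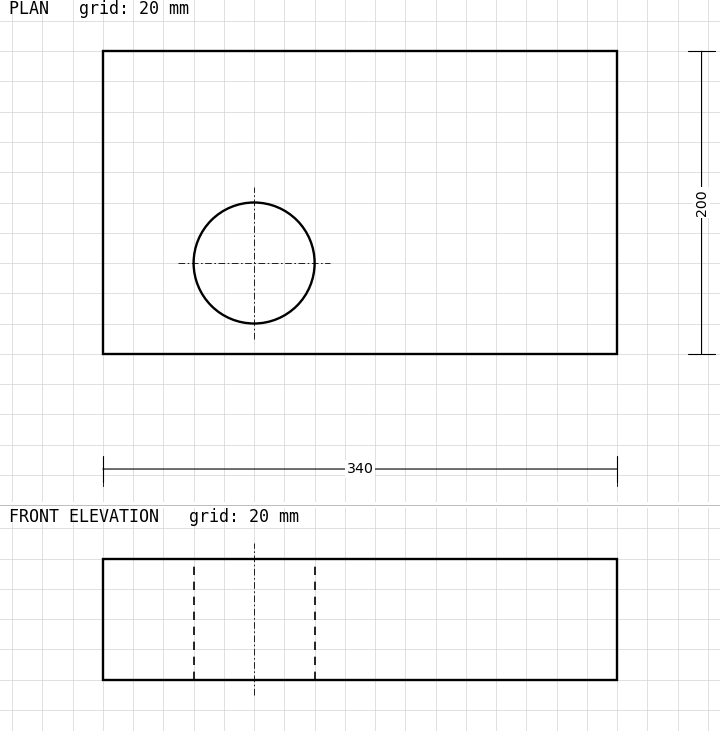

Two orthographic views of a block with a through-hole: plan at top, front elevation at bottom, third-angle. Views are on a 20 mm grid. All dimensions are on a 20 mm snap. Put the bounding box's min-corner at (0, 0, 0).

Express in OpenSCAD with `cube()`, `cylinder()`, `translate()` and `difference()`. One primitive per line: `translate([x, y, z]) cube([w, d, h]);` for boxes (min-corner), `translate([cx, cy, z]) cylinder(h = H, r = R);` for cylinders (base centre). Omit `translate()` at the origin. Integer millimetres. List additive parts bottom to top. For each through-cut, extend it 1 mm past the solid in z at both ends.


difference() {
  cube([340, 200, 80]);
  translate([100, 60, -1]) cylinder(h = 82, r = 40);
}
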